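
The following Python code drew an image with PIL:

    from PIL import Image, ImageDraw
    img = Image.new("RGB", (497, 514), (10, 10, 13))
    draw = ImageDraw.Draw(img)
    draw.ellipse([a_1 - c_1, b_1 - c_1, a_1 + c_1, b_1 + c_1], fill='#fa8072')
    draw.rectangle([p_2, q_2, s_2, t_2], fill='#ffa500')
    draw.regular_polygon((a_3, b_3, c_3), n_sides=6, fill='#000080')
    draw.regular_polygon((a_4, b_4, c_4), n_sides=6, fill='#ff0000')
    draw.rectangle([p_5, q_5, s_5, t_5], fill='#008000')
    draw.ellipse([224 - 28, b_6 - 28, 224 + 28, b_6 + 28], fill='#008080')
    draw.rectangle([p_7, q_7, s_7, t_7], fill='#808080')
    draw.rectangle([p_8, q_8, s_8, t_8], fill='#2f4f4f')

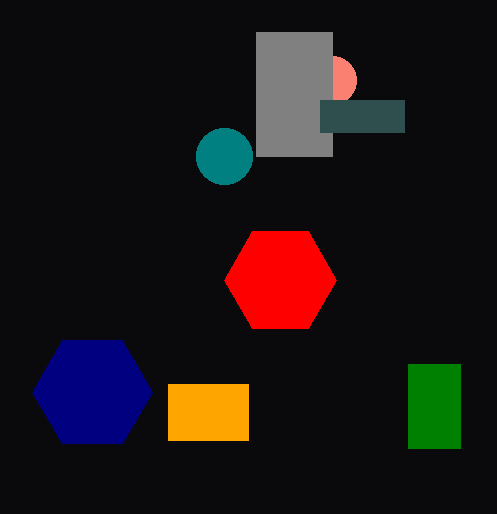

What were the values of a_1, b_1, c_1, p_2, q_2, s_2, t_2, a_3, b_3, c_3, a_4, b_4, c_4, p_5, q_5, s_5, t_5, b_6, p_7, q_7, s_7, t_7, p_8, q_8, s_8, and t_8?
a_1 = 332, b_1 = 80, c_1 = 24, p_2 = 168, q_2 = 384, s_2 = 248, t_2 = 440, a_3 = 92, b_3 = 392, c_3 = 60, a_4 = 280, b_4 = 280, c_4 = 56, p_5 = 408, q_5 = 364, s_5 = 460, t_5 = 448, b_6 = 156, p_7 = 256, q_7 = 32, s_7 = 332, t_7 = 156, p_8 = 320, q_8 = 100, s_8 = 404, t_8 = 132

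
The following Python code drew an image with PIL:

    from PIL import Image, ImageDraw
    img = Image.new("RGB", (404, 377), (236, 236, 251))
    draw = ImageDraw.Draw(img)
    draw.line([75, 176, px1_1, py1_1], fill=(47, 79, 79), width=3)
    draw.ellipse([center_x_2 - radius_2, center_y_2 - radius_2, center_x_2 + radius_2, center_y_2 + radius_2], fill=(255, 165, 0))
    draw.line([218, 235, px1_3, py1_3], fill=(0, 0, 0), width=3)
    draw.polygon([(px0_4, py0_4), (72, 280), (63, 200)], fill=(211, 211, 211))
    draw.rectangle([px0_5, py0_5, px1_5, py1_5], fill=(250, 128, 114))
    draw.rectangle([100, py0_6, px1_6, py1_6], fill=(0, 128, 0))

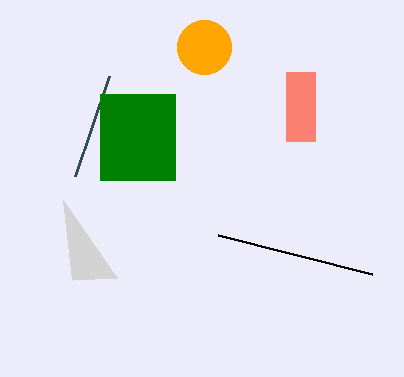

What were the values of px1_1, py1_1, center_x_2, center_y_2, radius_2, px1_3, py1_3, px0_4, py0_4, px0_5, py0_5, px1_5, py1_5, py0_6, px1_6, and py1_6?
px1_1 = 109
py1_1 = 76
center_x_2 = 204
center_y_2 = 47
radius_2 = 27
px1_3 = 372
py1_3 = 274
px0_4 = 117
py0_4 = 278
px0_5 = 286
py0_5 = 72
px1_5 = 315
py1_5 = 141
py0_6 = 94
px1_6 = 175
py1_6 = 180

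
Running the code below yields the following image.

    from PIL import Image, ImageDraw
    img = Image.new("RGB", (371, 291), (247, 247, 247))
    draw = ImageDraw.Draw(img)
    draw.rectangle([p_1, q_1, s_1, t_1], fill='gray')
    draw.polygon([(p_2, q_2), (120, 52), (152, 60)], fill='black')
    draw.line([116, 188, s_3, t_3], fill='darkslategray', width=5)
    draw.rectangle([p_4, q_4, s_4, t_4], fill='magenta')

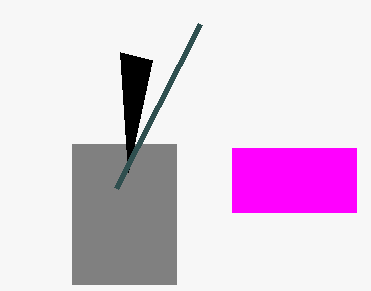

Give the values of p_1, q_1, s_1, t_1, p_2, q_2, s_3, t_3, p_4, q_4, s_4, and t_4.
p_1 = 72, q_1 = 144, s_1 = 176, t_1 = 284, p_2 = 128, q_2 = 172, s_3 = 200, t_3 = 24, p_4 = 232, q_4 = 148, s_4 = 356, t_4 = 212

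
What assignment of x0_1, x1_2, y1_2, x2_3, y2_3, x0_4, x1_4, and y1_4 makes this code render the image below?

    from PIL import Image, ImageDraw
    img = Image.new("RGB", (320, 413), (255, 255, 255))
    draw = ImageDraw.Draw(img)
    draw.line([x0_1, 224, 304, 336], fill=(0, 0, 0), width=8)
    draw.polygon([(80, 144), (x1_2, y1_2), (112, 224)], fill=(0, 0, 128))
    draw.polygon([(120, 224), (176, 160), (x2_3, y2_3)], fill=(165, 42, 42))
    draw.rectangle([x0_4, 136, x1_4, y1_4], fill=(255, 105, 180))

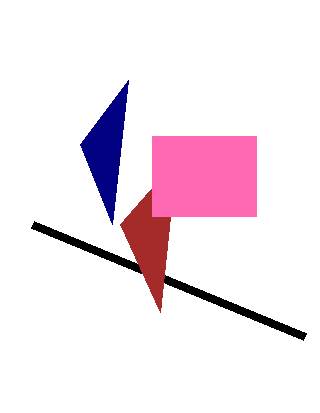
x0_1 = 32, x1_2 = 128, y1_2 = 80, x2_3 = 160, y2_3 = 312, x0_4 = 152, x1_4 = 256, y1_4 = 216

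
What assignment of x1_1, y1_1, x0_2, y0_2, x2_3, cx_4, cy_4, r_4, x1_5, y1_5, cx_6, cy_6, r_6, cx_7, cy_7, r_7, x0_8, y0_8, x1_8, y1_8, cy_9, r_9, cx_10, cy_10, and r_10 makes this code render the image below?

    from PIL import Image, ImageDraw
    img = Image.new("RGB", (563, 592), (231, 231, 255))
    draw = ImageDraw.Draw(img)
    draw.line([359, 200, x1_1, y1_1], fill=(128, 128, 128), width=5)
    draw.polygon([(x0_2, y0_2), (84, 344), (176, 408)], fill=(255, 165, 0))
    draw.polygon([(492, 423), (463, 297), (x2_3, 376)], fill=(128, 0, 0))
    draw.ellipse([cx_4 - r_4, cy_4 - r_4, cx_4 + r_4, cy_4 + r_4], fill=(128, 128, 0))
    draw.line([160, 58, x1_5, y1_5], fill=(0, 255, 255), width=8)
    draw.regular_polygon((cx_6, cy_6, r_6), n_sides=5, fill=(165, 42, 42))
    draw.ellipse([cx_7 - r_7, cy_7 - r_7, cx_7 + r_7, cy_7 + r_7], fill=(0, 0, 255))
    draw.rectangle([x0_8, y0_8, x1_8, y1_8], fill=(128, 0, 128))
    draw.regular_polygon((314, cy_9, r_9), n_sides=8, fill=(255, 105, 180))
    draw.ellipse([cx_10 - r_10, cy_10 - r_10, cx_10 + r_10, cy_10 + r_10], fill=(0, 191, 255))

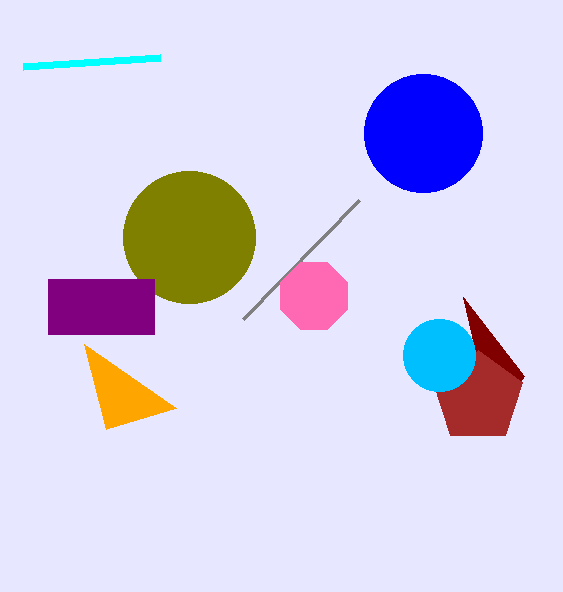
x1_1 = 243, y1_1 = 319, x0_2 = 106, y0_2 = 429, x2_3 = 524, cx_4 = 189, cy_4 = 237, r_4 = 66, x1_5 = 23, y1_5 = 67, cx_6 = 478, cy_6 = 397, r_6 = 47, cx_7 = 423, cy_7 = 133, r_7 = 59, x0_8 = 48, y0_8 = 279, x1_8 = 154, y1_8 = 334, cy_9 = 296, r_9 = 36, cx_10 = 439, cy_10 = 355, r_10 = 36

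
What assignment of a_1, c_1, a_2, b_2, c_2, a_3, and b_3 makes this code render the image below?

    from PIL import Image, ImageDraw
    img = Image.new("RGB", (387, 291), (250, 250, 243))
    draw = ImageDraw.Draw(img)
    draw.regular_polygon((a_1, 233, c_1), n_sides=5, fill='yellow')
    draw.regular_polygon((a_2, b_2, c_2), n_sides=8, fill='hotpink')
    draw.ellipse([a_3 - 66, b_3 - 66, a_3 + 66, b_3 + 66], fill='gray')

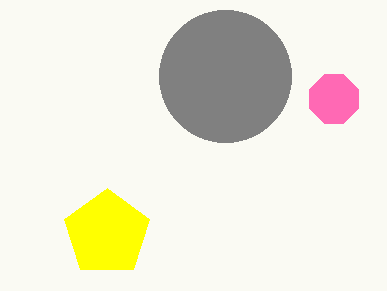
a_1 = 107
c_1 = 45
a_2 = 334
b_2 = 99
c_2 = 26
a_3 = 225
b_3 = 76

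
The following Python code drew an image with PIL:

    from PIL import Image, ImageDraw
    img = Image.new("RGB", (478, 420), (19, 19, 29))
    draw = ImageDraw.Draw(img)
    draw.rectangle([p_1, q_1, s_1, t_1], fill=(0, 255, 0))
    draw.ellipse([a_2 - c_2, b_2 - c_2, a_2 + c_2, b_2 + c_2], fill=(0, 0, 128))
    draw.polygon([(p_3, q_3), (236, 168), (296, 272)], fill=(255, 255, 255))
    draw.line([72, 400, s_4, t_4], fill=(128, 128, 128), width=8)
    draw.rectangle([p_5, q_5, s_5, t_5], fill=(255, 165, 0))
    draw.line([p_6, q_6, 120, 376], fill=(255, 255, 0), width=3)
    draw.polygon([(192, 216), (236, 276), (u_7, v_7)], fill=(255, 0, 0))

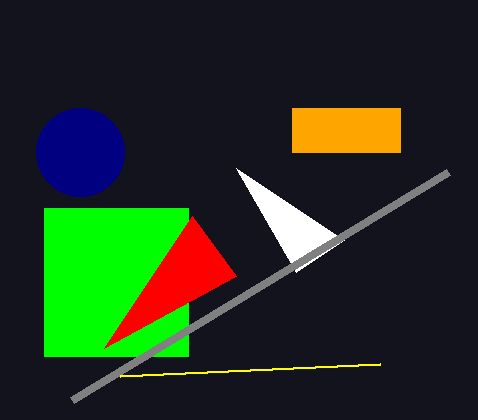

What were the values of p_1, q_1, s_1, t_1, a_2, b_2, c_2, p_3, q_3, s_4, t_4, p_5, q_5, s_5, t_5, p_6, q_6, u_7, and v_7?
p_1 = 44; q_1 = 208; s_1 = 188; t_1 = 356; a_2 = 80; b_2 = 152; c_2 = 44; p_3 = 344; q_3 = 240; s_4 = 448; t_4 = 172; p_5 = 292; q_5 = 108; s_5 = 400; t_5 = 152; p_6 = 380; q_6 = 364; u_7 = 104; v_7 = 348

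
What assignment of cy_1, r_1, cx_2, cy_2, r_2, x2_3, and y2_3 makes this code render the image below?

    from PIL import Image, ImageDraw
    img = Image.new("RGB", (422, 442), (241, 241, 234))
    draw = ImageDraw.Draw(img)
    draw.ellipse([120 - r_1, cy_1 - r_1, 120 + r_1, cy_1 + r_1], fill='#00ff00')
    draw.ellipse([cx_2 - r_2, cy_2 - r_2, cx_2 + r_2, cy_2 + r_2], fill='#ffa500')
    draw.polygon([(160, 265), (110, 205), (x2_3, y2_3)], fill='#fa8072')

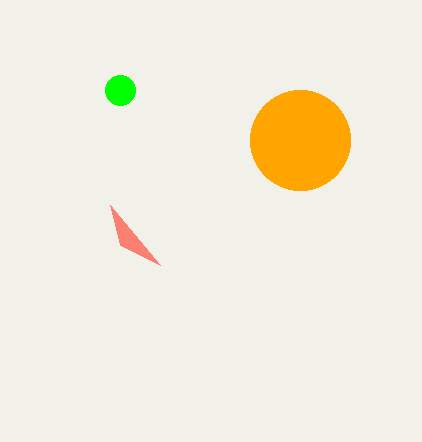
cy_1 = 90; r_1 = 15; cx_2 = 300; cy_2 = 140; r_2 = 50; x2_3 = 120; y2_3 = 245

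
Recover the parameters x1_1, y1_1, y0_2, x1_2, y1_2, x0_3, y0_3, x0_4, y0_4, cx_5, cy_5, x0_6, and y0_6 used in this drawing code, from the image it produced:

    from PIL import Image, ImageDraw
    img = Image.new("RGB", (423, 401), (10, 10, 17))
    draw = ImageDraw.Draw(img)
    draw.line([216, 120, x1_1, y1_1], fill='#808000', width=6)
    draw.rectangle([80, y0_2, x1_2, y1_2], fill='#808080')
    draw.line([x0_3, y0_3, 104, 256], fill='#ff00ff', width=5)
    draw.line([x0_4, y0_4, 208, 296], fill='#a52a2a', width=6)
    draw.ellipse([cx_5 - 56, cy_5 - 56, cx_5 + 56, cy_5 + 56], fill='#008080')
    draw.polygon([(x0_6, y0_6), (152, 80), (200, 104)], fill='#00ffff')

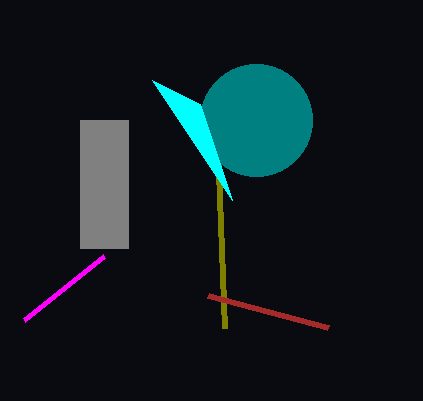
x1_1 = 224, y1_1 = 328, y0_2 = 120, x1_2 = 128, y1_2 = 248, x0_3 = 24, y0_3 = 320, x0_4 = 328, y0_4 = 328, cx_5 = 256, cy_5 = 120, x0_6 = 232, y0_6 = 200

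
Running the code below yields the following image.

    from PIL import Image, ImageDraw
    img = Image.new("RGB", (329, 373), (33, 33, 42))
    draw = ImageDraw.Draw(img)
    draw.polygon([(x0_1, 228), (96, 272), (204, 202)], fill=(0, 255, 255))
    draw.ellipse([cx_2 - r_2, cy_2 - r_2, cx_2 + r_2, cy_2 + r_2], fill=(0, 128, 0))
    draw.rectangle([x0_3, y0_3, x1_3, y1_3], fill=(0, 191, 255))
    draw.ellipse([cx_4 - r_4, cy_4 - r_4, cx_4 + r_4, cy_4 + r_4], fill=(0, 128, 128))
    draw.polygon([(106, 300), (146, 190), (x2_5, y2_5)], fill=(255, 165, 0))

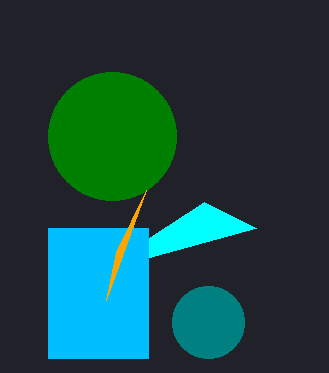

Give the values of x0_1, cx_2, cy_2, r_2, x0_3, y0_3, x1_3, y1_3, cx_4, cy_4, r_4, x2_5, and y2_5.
x0_1 = 256
cx_2 = 112
cy_2 = 136
r_2 = 64
x0_3 = 48
y0_3 = 228
x1_3 = 148
y1_3 = 358
cx_4 = 208
cy_4 = 322
r_4 = 36
x2_5 = 116
y2_5 = 252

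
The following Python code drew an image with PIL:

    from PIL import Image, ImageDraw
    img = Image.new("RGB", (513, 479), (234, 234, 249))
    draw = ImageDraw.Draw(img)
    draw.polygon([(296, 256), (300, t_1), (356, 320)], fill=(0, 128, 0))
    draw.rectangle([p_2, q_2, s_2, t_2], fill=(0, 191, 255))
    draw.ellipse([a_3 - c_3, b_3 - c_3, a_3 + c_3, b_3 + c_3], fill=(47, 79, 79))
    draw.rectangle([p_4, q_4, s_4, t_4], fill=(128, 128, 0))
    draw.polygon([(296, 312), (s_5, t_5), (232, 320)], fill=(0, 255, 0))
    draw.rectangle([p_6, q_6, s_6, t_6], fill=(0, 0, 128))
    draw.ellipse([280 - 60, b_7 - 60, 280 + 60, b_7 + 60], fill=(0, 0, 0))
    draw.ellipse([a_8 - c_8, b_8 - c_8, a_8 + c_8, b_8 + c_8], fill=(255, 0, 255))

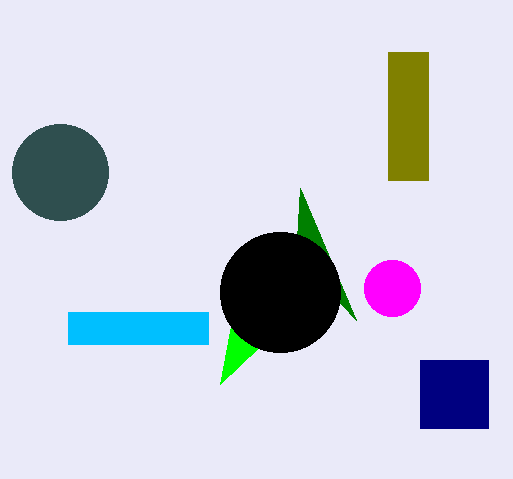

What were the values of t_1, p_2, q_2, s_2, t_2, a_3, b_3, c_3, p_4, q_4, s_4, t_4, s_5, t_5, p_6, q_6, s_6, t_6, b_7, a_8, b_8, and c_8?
t_1 = 188; p_2 = 68; q_2 = 312; s_2 = 208; t_2 = 344; a_3 = 60; b_3 = 172; c_3 = 48; p_4 = 388; q_4 = 52; s_4 = 428; t_4 = 180; s_5 = 220; t_5 = 384; p_6 = 420; q_6 = 360; s_6 = 488; t_6 = 428; b_7 = 292; a_8 = 392; b_8 = 288; c_8 = 28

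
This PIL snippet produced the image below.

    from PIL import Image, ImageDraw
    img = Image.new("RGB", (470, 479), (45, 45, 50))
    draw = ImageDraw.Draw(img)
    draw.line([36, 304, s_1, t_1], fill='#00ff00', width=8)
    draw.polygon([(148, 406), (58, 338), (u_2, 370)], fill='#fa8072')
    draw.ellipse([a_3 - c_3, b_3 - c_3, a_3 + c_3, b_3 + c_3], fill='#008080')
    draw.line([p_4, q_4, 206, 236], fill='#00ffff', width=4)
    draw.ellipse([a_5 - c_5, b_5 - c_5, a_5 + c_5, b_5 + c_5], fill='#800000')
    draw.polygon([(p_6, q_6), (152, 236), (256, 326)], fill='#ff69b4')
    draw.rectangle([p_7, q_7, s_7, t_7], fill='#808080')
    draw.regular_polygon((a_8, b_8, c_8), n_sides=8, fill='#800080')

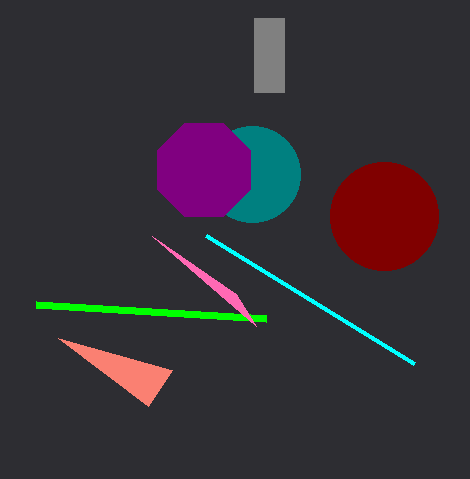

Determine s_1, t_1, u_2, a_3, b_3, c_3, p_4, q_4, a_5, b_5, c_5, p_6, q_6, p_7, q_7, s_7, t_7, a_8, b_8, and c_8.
s_1 = 266
t_1 = 318
u_2 = 172
a_3 = 252
b_3 = 174
c_3 = 48
p_4 = 414
q_4 = 364
a_5 = 384
b_5 = 216
c_5 = 54
p_6 = 236
q_6 = 294
p_7 = 254
q_7 = 18
s_7 = 284
t_7 = 92
a_8 = 204
b_8 = 170
c_8 = 50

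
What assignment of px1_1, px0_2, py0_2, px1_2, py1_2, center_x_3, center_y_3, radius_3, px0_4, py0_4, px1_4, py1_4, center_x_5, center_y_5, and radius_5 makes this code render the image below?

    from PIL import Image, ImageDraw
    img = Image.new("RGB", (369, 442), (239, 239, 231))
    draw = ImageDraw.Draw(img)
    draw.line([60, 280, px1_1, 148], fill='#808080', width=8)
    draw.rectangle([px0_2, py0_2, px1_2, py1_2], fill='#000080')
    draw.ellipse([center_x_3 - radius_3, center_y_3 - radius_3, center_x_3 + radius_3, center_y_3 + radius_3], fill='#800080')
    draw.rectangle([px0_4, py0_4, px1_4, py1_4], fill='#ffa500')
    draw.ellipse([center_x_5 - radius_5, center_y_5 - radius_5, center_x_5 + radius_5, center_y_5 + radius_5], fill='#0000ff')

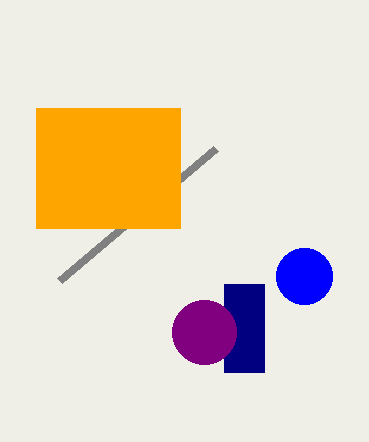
px1_1 = 216, px0_2 = 224, py0_2 = 284, px1_2 = 264, py1_2 = 372, center_x_3 = 204, center_y_3 = 332, radius_3 = 32, px0_4 = 36, py0_4 = 108, px1_4 = 180, py1_4 = 228, center_x_5 = 304, center_y_5 = 276, radius_5 = 28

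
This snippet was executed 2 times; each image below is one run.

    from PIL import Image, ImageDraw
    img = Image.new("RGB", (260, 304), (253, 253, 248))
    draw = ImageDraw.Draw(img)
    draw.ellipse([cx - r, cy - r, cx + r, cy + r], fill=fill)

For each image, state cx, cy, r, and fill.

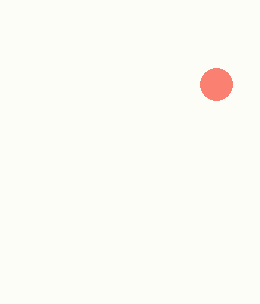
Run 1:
cx = 216; cy = 84; r = 16; fill = 'salmon'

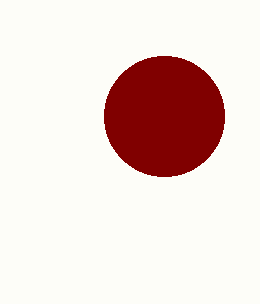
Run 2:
cx = 164; cy = 116; r = 60; fill = 'maroon'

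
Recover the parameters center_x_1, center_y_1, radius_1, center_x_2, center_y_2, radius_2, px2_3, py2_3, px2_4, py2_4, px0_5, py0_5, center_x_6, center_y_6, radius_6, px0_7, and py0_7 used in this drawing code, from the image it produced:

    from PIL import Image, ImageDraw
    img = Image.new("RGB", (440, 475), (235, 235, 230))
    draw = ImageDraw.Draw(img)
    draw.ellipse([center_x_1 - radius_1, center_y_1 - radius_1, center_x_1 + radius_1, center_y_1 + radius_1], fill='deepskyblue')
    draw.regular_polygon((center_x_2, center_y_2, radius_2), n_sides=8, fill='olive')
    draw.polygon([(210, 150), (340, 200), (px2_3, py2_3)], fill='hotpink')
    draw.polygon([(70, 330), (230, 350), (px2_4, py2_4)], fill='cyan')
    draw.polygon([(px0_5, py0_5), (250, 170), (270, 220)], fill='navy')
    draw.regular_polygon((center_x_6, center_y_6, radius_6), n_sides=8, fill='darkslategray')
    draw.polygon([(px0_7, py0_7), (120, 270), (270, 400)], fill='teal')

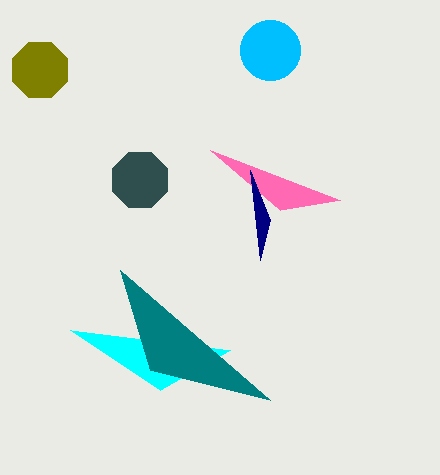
center_x_1 = 270; center_y_1 = 50; radius_1 = 30; center_x_2 = 40; center_y_2 = 70; radius_2 = 30; px2_3 = 280; py2_3 = 210; px2_4 = 160; py2_4 = 390; px0_5 = 260; py0_5 = 260; center_x_6 = 140; center_y_6 = 180; radius_6 = 30; px0_7 = 150; py0_7 = 370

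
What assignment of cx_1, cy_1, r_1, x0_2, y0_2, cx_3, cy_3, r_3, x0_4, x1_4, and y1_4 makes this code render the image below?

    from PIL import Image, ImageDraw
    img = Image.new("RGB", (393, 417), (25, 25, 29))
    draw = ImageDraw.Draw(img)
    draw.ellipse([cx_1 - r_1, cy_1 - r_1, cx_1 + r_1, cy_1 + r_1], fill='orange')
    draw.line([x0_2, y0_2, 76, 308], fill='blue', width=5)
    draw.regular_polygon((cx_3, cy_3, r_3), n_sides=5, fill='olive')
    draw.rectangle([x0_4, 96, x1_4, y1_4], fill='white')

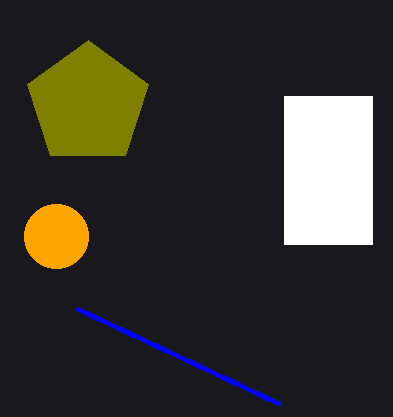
cx_1 = 56
cy_1 = 236
r_1 = 32
x0_2 = 280
y0_2 = 404
cx_3 = 88
cy_3 = 104
r_3 = 64
x0_4 = 284
x1_4 = 372
y1_4 = 244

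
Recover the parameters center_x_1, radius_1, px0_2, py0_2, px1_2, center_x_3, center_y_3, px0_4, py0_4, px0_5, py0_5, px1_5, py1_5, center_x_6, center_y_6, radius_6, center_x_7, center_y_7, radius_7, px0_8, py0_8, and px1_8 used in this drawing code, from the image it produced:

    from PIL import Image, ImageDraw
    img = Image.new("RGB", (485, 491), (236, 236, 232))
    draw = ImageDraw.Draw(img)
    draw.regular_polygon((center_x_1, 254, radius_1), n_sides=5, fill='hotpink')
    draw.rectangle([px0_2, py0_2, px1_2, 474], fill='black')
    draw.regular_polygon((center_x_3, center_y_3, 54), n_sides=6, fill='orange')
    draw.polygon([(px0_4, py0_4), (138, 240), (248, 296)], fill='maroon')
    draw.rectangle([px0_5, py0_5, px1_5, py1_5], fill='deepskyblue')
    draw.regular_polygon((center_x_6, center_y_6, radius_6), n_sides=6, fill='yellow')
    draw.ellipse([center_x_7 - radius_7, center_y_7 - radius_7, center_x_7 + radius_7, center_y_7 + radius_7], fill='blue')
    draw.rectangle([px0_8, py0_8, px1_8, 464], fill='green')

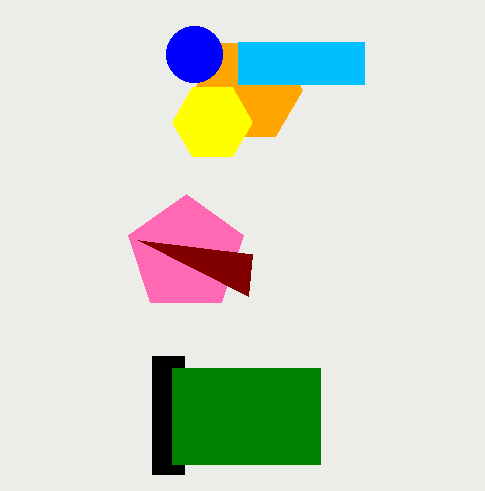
center_x_1 = 186, radius_1 = 60, px0_2 = 152, py0_2 = 356, px1_2 = 184, center_x_3 = 248, center_y_3 = 90, px0_4 = 252, py0_4 = 254, px0_5 = 238, py0_5 = 42, px1_5 = 364, py1_5 = 84, center_x_6 = 212, center_y_6 = 122, radius_6 = 40, center_x_7 = 194, center_y_7 = 54, radius_7 = 28, px0_8 = 172, py0_8 = 368, px1_8 = 320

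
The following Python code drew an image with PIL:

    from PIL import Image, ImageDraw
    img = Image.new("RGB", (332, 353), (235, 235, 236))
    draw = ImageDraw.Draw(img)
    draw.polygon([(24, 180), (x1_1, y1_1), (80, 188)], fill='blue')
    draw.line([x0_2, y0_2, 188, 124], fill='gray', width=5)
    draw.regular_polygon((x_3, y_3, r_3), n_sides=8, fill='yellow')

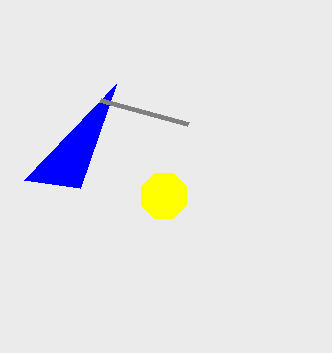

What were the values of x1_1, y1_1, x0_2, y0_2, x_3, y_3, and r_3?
x1_1 = 116, y1_1 = 84, x0_2 = 100, y0_2 = 100, x_3 = 164, y_3 = 196, r_3 = 24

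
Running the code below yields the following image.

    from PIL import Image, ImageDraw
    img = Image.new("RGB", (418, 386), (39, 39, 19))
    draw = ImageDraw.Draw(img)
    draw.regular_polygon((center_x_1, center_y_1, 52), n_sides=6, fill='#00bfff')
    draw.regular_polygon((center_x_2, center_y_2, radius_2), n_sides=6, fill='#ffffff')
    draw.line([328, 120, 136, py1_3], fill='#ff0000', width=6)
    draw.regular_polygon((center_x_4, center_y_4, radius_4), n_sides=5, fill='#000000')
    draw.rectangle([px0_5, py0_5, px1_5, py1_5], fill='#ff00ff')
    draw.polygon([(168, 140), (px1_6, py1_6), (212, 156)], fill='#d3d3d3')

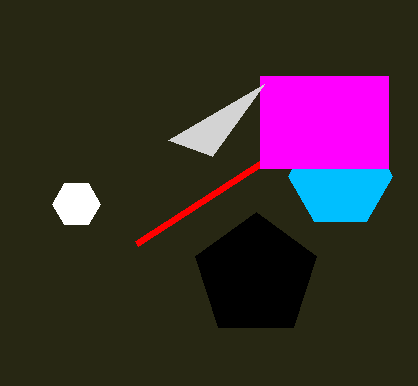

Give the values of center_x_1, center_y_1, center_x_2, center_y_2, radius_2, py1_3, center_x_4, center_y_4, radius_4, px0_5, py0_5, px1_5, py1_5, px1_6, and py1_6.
center_x_1 = 340, center_y_1 = 176, center_x_2 = 76, center_y_2 = 204, radius_2 = 24, py1_3 = 244, center_x_4 = 256, center_y_4 = 276, radius_4 = 64, px0_5 = 260, py0_5 = 76, px1_5 = 388, py1_5 = 168, px1_6 = 264, py1_6 = 84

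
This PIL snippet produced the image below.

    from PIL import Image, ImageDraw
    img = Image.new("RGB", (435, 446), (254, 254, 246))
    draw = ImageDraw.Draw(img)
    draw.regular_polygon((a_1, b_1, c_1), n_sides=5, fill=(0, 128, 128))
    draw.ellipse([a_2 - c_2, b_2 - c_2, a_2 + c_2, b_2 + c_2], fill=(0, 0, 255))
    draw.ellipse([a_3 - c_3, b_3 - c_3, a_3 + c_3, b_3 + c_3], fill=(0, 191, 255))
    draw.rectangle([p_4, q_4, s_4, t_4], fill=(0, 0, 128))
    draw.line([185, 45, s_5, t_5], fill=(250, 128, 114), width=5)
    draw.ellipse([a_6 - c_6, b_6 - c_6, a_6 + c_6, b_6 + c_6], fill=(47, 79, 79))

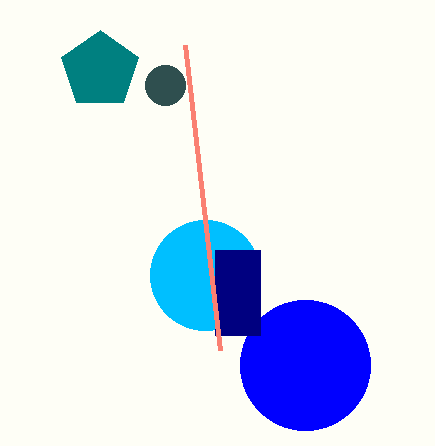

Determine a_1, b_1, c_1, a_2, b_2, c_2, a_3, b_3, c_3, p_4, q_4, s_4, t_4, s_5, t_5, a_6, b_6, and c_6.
a_1 = 100; b_1 = 70; c_1 = 40; a_2 = 305; b_2 = 365; c_2 = 65; a_3 = 205; b_3 = 275; c_3 = 55; p_4 = 215; q_4 = 250; s_4 = 260; t_4 = 335; s_5 = 220; t_5 = 350; a_6 = 165; b_6 = 85; c_6 = 20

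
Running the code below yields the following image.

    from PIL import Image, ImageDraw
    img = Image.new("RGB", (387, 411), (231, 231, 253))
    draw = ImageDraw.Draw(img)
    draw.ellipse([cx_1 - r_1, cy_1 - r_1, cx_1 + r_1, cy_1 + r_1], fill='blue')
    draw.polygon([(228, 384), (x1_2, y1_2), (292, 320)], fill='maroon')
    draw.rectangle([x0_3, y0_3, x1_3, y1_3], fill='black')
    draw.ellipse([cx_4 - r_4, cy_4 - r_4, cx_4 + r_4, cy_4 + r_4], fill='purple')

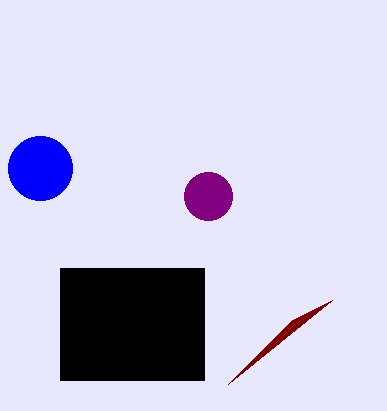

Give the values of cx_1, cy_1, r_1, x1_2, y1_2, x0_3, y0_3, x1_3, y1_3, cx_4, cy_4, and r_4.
cx_1 = 40, cy_1 = 168, r_1 = 32, x1_2 = 332, y1_2 = 300, x0_3 = 60, y0_3 = 268, x1_3 = 204, y1_3 = 380, cx_4 = 208, cy_4 = 196, r_4 = 24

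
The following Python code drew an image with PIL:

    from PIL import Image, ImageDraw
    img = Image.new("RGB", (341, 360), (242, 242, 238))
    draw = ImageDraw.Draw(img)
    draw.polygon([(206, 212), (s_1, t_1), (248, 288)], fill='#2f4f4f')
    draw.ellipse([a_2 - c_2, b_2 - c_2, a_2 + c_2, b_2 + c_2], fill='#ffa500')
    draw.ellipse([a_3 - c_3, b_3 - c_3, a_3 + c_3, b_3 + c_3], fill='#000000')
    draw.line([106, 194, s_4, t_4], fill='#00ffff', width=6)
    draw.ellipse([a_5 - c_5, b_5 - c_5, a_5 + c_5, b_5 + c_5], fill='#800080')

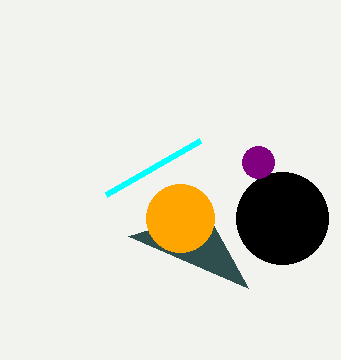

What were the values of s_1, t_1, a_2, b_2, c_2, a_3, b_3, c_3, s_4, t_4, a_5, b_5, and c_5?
s_1 = 128
t_1 = 236
a_2 = 180
b_2 = 218
c_2 = 34
a_3 = 282
b_3 = 218
c_3 = 46
s_4 = 200
t_4 = 140
a_5 = 258
b_5 = 162
c_5 = 16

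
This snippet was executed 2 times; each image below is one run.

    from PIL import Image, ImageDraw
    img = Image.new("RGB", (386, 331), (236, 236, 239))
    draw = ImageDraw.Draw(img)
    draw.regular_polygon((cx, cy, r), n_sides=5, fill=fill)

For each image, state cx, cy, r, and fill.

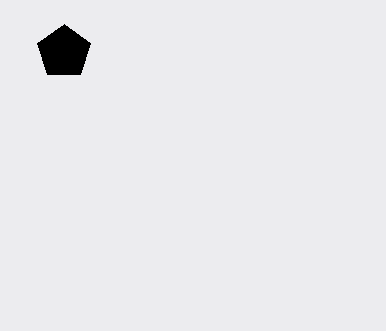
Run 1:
cx = 64
cy = 52
r = 28
fill = 'black'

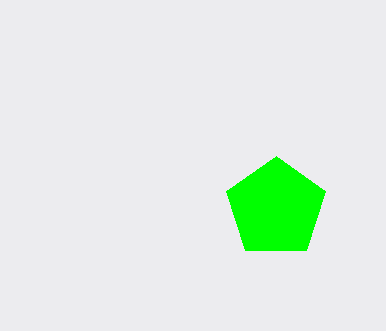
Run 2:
cx = 276; cy = 208; r = 52; fill = 'lime'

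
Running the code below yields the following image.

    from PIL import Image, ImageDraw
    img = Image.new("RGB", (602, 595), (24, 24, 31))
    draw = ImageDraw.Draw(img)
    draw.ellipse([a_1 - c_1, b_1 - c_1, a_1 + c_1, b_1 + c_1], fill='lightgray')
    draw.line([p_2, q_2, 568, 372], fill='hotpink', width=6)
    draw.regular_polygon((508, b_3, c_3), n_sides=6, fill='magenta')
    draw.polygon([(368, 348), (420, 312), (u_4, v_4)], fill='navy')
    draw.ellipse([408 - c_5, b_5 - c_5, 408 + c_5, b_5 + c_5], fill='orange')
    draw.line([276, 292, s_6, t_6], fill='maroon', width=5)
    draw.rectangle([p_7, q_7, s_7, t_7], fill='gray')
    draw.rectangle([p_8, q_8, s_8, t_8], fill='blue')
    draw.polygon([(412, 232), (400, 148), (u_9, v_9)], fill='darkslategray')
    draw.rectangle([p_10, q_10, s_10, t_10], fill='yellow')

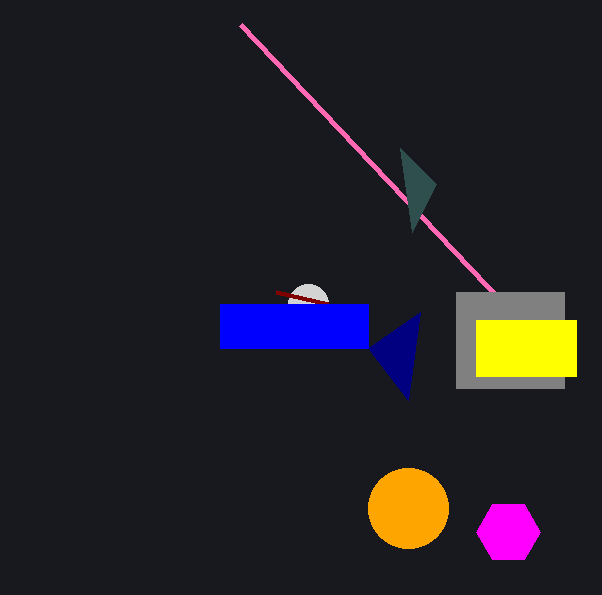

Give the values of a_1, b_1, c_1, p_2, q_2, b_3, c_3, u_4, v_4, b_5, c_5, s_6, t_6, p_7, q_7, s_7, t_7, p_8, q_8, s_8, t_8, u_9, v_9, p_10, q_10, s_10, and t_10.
a_1 = 308
b_1 = 304
c_1 = 20
p_2 = 240
q_2 = 24
b_3 = 532
c_3 = 32
u_4 = 408
v_4 = 400
b_5 = 508
c_5 = 40
s_6 = 328
t_6 = 304
p_7 = 456
q_7 = 292
s_7 = 564
t_7 = 388
p_8 = 220
q_8 = 304
s_8 = 368
t_8 = 348
u_9 = 436
v_9 = 184
p_10 = 476
q_10 = 320
s_10 = 576
t_10 = 376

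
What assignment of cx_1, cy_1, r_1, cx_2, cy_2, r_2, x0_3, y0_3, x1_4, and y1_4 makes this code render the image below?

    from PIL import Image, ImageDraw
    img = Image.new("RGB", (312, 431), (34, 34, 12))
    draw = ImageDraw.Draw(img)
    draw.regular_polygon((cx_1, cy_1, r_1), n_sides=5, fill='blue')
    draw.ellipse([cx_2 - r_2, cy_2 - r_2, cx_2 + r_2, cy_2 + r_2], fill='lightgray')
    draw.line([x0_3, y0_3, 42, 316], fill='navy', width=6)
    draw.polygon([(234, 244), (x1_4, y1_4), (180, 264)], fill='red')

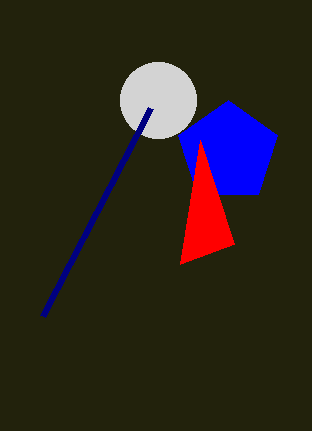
cx_1 = 228; cy_1 = 152; r_1 = 52; cx_2 = 158; cy_2 = 100; r_2 = 38; x0_3 = 150; y0_3 = 108; x1_4 = 200; y1_4 = 140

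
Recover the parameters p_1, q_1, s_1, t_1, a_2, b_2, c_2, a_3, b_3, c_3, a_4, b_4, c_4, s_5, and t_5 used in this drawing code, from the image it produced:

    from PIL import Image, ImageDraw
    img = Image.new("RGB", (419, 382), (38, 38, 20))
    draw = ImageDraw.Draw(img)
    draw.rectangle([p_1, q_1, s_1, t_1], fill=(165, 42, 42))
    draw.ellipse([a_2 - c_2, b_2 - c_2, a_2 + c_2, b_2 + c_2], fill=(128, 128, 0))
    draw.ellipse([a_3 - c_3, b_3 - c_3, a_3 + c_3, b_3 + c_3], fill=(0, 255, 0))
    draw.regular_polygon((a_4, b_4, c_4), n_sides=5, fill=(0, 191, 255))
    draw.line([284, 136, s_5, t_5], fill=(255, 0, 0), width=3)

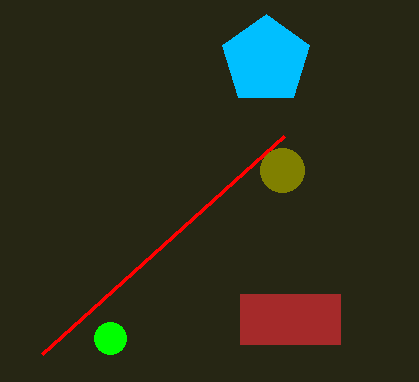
p_1 = 240, q_1 = 294, s_1 = 340, t_1 = 344, a_2 = 282, b_2 = 170, c_2 = 22, a_3 = 110, b_3 = 338, c_3 = 16, a_4 = 266, b_4 = 60, c_4 = 46, s_5 = 42, t_5 = 354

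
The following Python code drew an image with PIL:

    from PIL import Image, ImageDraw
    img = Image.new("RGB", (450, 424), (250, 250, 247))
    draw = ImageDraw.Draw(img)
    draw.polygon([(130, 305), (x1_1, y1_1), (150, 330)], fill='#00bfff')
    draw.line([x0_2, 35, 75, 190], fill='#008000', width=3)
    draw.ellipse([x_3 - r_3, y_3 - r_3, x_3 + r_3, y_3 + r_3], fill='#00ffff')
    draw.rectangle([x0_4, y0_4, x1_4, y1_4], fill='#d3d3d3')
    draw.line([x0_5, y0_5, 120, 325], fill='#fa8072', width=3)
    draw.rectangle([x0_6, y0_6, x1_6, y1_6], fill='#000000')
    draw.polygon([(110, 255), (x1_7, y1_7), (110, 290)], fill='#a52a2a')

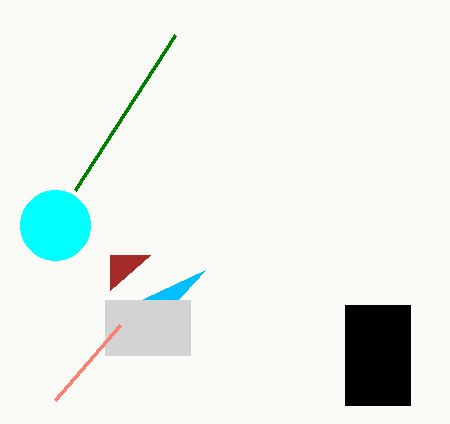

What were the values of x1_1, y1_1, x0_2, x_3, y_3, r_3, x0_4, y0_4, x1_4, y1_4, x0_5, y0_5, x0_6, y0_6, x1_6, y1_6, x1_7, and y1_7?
x1_1 = 205
y1_1 = 270
x0_2 = 175
x_3 = 55
y_3 = 225
r_3 = 35
x0_4 = 105
y0_4 = 300
x1_4 = 190
y1_4 = 355
x0_5 = 55
y0_5 = 400
x0_6 = 345
y0_6 = 305
x1_6 = 410
y1_6 = 405
x1_7 = 150
y1_7 = 255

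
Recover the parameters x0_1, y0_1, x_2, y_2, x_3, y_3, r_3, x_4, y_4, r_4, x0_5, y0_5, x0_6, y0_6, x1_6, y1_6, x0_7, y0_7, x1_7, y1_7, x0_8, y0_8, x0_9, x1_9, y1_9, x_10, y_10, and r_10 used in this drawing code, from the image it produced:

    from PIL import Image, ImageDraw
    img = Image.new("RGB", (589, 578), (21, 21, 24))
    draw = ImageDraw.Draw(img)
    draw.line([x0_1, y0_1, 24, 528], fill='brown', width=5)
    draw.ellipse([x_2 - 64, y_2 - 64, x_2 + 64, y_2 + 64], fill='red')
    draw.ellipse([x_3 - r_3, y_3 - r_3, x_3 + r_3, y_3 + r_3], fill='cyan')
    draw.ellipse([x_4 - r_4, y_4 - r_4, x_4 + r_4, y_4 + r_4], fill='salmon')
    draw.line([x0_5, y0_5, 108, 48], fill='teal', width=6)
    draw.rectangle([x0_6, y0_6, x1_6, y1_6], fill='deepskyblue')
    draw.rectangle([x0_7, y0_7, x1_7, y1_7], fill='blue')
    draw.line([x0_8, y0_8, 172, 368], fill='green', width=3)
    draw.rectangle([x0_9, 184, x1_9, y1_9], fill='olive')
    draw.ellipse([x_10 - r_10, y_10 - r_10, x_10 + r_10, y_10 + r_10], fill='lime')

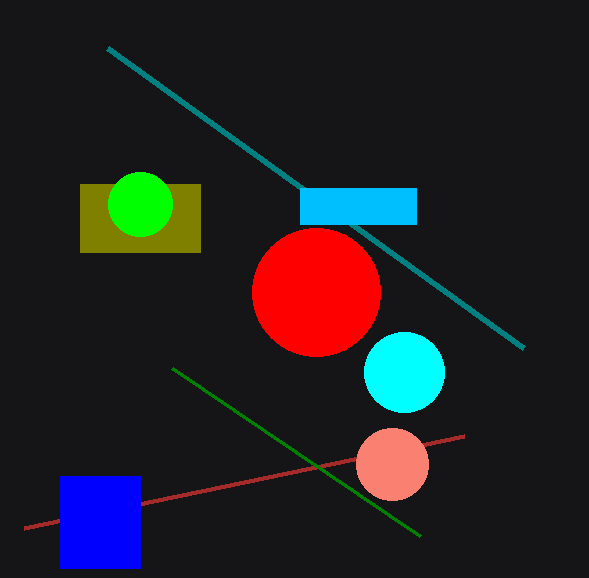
x0_1 = 464, y0_1 = 436, x_2 = 316, y_2 = 292, x_3 = 404, y_3 = 372, r_3 = 40, x_4 = 392, y_4 = 464, r_4 = 36, x0_5 = 524, y0_5 = 348, x0_6 = 300, y0_6 = 188, x1_6 = 416, y1_6 = 224, x0_7 = 60, y0_7 = 476, x1_7 = 140, y1_7 = 568, x0_8 = 420, y0_8 = 536, x0_9 = 80, x1_9 = 200, y1_9 = 252, x_10 = 140, y_10 = 204, r_10 = 32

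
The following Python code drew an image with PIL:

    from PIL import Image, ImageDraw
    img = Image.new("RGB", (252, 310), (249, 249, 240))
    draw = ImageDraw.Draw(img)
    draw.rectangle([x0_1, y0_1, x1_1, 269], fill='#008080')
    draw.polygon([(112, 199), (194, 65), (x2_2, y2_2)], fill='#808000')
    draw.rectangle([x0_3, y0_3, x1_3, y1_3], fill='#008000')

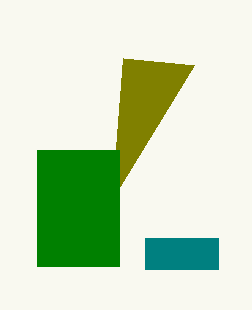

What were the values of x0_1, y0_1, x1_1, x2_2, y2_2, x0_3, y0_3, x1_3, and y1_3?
x0_1 = 145, y0_1 = 238, x1_1 = 218, x2_2 = 123, y2_2 = 58, x0_3 = 37, y0_3 = 150, x1_3 = 119, y1_3 = 266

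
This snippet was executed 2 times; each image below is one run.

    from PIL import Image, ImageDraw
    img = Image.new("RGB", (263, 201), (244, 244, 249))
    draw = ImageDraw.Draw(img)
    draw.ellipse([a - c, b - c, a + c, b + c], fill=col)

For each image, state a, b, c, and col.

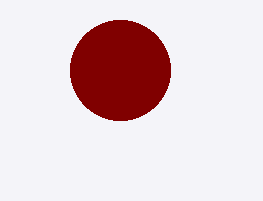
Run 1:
a = 120
b = 70
c = 50
col = 'maroon'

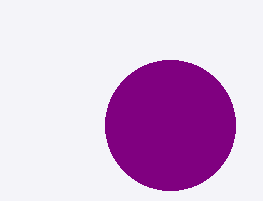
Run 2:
a = 170, b = 125, c = 65, col = 'purple'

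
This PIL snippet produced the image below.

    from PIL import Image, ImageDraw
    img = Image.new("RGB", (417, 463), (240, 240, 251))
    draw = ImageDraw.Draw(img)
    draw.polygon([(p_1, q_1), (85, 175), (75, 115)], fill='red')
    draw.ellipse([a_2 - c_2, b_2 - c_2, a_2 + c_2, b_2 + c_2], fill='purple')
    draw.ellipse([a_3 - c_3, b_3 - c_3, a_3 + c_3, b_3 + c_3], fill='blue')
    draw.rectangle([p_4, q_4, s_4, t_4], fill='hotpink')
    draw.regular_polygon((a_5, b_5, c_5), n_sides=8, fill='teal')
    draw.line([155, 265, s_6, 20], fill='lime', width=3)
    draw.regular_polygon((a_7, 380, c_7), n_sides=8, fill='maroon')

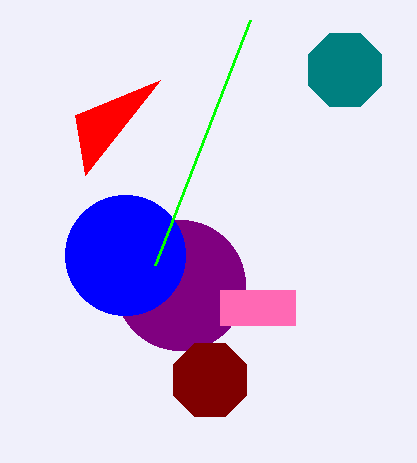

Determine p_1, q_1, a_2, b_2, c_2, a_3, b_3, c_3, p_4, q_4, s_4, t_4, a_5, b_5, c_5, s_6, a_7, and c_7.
p_1 = 160; q_1 = 80; a_2 = 180; b_2 = 285; c_2 = 65; a_3 = 125; b_3 = 255; c_3 = 60; p_4 = 220; q_4 = 290; s_4 = 295; t_4 = 325; a_5 = 345; b_5 = 70; c_5 = 40; s_6 = 250; a_7 = 210; c_7 = 40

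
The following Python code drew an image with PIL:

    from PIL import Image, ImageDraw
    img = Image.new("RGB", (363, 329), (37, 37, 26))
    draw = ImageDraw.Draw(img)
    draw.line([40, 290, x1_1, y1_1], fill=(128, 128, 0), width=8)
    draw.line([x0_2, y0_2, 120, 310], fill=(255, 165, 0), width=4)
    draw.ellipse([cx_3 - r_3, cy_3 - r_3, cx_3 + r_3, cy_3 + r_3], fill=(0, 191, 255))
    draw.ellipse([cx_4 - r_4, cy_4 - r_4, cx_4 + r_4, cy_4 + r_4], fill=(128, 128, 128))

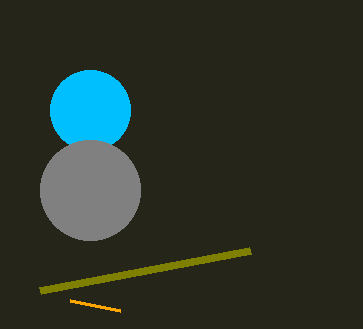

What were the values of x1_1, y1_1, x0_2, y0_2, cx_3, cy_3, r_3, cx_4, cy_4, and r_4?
x1_1 = 250
y1_1 = 250
x0_2 = 70
y0_2 = 300
cx_3 = 90
cy_3 = 110
r_3 = 40
cx_4 = 90
cy_4 = 190
r_4 = 50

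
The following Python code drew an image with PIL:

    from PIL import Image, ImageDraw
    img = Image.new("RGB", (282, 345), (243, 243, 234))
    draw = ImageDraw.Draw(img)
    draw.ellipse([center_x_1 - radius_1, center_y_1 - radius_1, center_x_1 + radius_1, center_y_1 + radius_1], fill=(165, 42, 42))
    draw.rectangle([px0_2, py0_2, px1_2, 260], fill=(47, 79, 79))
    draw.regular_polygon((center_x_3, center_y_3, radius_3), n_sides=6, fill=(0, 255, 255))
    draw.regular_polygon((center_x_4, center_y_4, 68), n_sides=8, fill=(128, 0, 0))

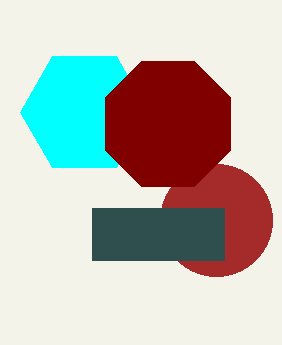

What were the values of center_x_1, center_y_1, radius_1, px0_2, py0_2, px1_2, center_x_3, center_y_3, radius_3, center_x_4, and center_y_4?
center_x_1 = 216; center_y_1 = 220; radius_1 = 56; px0_2 = 92; py0_2 = 208; px1_2 = 224; center_x_3 = 84; center_y_3 = 112; radius_3 = 64; center_x_4 = 168; center_y_4 = 124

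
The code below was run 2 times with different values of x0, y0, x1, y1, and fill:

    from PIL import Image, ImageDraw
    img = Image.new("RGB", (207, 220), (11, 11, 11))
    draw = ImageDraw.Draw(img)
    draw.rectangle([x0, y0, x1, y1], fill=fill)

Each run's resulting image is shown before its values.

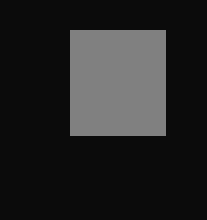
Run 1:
x0 = 70
y0 = 30
x1 = 165
y1 = 135
fill = 'gray'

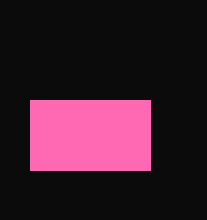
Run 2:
x0 = 30
y0 = 100
x1 = 150
y1 = 170
fill = 'hotpink'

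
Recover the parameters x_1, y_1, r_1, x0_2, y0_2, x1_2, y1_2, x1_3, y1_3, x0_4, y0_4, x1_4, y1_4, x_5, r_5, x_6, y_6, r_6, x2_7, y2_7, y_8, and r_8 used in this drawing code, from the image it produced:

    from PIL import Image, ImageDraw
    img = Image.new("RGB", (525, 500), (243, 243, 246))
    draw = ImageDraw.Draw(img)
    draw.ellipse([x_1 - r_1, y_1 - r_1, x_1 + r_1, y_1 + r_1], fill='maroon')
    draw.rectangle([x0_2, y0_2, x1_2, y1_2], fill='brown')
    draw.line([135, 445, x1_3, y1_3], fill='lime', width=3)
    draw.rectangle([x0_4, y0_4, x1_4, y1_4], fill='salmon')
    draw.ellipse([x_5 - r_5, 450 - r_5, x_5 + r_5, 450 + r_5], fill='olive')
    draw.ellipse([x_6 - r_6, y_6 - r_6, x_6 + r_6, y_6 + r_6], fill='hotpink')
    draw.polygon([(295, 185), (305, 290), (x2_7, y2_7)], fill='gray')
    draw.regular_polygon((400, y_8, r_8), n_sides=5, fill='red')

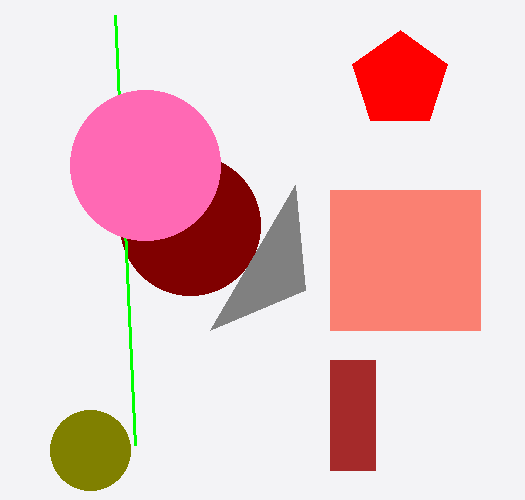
x_1 = 190
y_1 = 225
r_1 = 70
x0_2 = 330
y0_2 = 360
x1_2 = 375
y1_2 = 470
x1_3 = 115
y1_3 = 15
x0_4 = 330
y0_4 = 190
x1_4 = 480
y1_4 = 330
x_5 = 90
r_5 = 40
x_6 = 145
y_6 = 165
r_6 = 75
x2_7 = 210
y2_7 = 330
y_8 = 80
r_8 = 50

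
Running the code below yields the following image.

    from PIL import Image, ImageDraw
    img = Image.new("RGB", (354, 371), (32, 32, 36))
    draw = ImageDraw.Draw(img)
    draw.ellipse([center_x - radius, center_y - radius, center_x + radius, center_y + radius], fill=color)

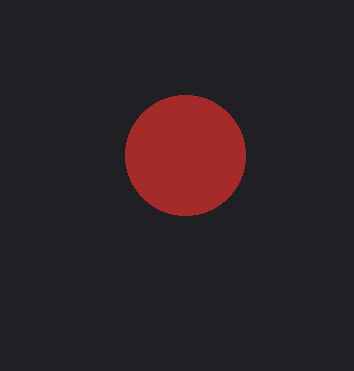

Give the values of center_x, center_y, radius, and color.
center_x = 185, center_y = 155, radius = 60, color = 'brown'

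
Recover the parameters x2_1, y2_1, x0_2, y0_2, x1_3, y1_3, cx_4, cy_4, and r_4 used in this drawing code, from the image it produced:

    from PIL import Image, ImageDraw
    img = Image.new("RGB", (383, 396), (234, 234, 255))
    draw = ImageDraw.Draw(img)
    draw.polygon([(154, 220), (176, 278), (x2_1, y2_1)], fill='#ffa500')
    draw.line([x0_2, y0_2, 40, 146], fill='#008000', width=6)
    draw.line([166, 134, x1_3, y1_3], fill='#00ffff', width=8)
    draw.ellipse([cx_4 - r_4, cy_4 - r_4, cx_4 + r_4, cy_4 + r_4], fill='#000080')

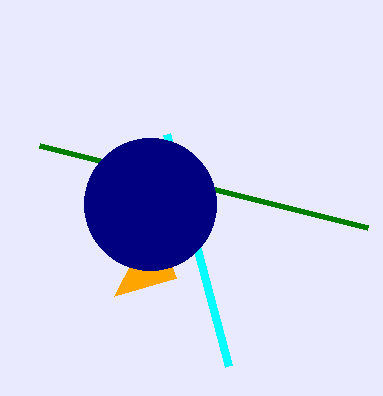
x2_1 = 114
y2_1 = 296
x0_2 = 368
y0_2 = 228
x1_3 = 228
y1_3 = 366
cx_4 = 150
cy_4 = 204
r_4 = 66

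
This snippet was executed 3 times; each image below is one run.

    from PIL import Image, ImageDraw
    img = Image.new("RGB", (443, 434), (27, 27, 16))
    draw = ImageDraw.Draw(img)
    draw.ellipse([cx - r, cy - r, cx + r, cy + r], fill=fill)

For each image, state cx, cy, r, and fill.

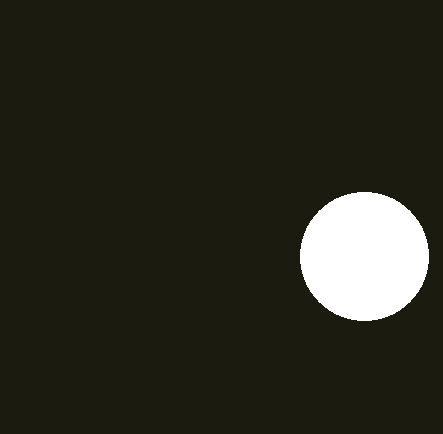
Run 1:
cx = 364, cy = 256, r = 64, fill = 'white'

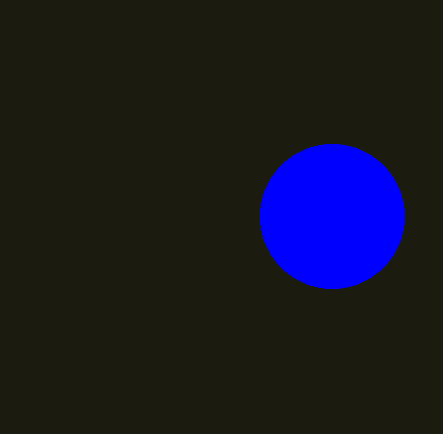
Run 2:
cx = 332; cy = 216; r = 72; fill = 'blue'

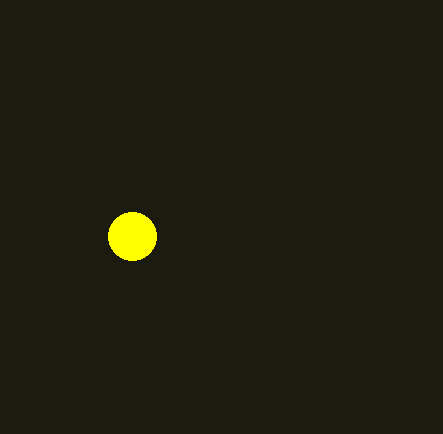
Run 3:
cx = 132
cy = 236
r = 24
fill = 'yellow'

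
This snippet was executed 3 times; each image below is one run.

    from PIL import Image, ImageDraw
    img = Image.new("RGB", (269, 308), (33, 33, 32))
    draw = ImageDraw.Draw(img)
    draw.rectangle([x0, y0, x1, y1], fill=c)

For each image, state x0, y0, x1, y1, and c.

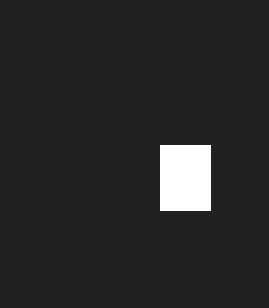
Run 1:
x0 = 160; y0 = 145; x1 = 210; y1 = 210; c = 'white'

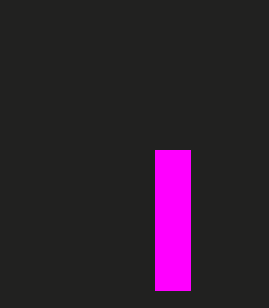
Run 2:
x0 = 155, y0 = 150, x1 = 190, y1 = 290, c = 'magenta'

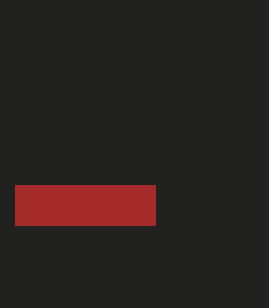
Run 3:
x0 = 15, y0 = 185, x1 = 155, y1 = 225, c = 'brown'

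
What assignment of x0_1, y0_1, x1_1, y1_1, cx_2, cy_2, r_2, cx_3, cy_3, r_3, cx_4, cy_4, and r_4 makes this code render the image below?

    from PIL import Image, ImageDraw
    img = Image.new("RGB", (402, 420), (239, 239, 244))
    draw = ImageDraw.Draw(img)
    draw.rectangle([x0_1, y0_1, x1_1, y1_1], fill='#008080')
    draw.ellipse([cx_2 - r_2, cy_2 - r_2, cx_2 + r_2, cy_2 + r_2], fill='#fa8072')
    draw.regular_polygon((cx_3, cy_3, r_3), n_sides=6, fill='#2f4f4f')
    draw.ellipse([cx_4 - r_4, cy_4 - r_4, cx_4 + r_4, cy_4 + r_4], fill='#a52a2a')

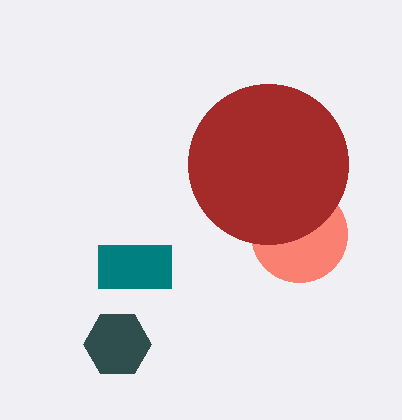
x0_1 = 98, y0_1 = 245, x1_1 = 171, y1_1 = 288, cx_2 = 299, cy_2 = 234, r_2 = 48, cx_3 = 117, cy_3 = 344, r_3 = 34, cx_4 = 268, cy_4 = 164, r_4 = 80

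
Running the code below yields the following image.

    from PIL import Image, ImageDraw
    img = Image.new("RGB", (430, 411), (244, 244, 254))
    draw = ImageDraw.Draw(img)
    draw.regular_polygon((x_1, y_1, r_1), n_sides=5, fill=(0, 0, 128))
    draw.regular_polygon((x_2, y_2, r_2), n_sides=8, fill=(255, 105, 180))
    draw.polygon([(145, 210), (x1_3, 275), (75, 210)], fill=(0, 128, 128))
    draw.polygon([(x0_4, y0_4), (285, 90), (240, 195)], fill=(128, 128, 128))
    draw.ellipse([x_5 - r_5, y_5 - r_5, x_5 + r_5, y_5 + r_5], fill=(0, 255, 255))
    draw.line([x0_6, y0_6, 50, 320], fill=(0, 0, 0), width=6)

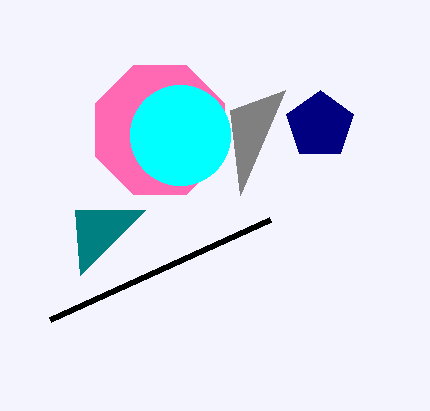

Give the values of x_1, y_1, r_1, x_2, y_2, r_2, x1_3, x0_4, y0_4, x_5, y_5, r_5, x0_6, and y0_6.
x_1 = 320, y_1 = 125, r_1 = 35, x_2 = 160, y_2 = 130, r_2 = 70, x1_3 = 80, x0_4 = 230, y0_4 = 110, x_5 = 180, y_5 = 135, r_5 = 50, x0_6 = 270, y0_6 = 220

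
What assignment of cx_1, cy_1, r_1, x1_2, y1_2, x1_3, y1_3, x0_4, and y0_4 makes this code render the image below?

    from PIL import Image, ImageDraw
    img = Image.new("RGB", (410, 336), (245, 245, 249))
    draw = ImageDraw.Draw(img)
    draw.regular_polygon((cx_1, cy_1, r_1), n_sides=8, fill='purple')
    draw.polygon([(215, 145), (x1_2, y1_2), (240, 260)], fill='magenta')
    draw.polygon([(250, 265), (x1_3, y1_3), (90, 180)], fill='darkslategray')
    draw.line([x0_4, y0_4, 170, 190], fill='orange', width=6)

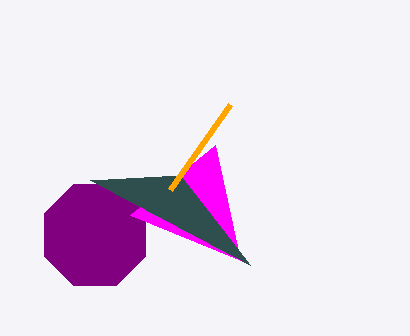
cx_1 = 95; cy_1 = 235; r_1 = 55; x1_2 = 130; y1_2 = 215; x1_3 = 180; y1_3 = 175; x0_4 = 230; y0_4 = 105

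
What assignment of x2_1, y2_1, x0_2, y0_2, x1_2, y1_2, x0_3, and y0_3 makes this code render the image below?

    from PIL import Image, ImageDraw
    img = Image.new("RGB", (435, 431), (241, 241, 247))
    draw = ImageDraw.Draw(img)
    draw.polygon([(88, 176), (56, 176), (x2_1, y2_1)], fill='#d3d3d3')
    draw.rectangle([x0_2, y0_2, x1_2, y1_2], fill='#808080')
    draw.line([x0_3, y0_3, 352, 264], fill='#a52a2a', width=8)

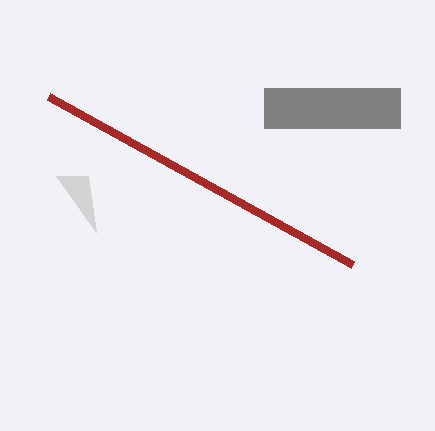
x2_1 = 96; y2_1 = 232; x0_2 = 264; y0_2 = 88; x1_2 = 400; y1_2 = 128; x0_3 = 48; y0_3 = 96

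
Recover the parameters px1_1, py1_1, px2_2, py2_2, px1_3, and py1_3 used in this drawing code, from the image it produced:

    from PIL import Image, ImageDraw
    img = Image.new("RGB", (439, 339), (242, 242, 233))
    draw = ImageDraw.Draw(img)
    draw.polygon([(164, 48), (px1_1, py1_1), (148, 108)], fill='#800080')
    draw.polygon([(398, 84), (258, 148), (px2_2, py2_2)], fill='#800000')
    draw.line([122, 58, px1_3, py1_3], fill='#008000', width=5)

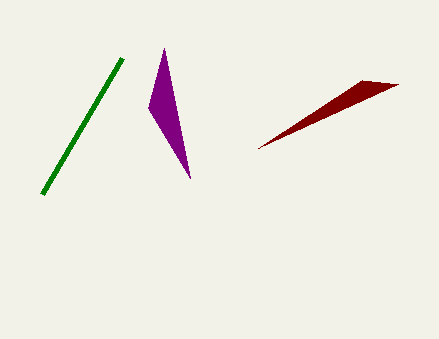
px1_1 = 190
py1_1 = 178
px2_2 = 362
py2_2 = 80
px1_3 = 42
py1_3 = 194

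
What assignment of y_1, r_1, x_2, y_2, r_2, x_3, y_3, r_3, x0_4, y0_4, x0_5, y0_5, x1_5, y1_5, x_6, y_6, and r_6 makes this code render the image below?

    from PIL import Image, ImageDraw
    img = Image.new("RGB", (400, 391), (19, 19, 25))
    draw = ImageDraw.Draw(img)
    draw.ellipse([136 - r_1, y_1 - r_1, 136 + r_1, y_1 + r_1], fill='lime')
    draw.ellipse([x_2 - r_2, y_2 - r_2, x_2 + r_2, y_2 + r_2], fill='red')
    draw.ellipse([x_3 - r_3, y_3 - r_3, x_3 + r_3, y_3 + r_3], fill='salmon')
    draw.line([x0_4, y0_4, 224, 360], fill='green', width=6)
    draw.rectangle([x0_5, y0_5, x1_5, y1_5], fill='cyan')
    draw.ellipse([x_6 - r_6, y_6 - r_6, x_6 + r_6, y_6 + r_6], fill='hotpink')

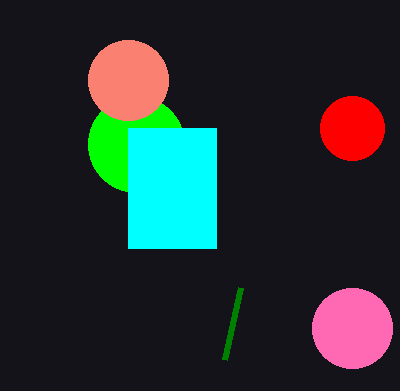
y_1 = 144
r_1 = 48
x_2 = 352
y_2 = 128
r_2 = 32
x_3 = 128
y_3 = 80
r_3 = 40
x0_4 = 240
y0_4 = 288
x0_5 = 128
y0_5 = 128
x1_5 = 216
y1_5 = 248
x_6 = 352
y_6 = 328
r_6 = 40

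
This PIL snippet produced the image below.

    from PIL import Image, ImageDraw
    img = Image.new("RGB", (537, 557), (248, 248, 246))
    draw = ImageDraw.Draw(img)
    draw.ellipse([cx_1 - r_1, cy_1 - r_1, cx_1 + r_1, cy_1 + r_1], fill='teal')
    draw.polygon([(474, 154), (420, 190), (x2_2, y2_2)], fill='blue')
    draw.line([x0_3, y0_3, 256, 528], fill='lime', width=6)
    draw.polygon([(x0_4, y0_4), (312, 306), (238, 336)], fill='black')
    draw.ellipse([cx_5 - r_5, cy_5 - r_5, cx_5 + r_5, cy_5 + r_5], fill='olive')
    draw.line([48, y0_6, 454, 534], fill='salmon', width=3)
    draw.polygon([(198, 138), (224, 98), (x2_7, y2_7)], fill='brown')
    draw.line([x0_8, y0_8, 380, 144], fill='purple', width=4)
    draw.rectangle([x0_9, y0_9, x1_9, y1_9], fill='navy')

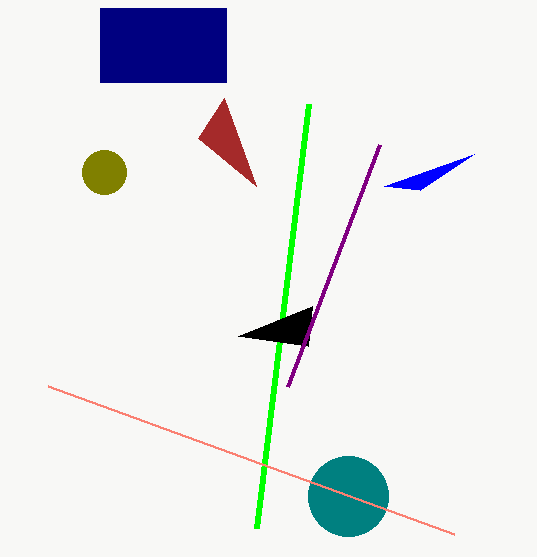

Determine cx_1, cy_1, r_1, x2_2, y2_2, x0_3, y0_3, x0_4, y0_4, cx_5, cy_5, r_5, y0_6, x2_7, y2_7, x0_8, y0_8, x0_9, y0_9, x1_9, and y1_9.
cx_1 = 348, cy_1 = 496, r_1 = 40, x2_2 = 384, y2_2 = 186, x0_3 = 308, y0_3 = 104, x0_4 = 308, y0_4 = 346, cx_5 = 104, cy_5 = 172, r_5 = 22, y0_6 = 386, x2_7 = 256, y2_7 = 186, x0_8 = 288, y0_8 = 386, x0_9 = 100, y0_9 = 8, x1_9 = 226, y1_9 = 82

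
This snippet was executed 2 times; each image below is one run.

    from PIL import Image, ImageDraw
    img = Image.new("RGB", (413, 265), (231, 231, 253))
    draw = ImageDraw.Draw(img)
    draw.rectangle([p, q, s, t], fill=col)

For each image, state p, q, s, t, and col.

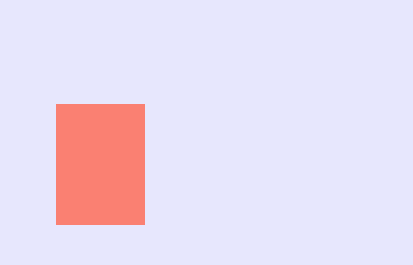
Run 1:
p = 56
q = 104
s = 144
t = 224
col = 'salmon'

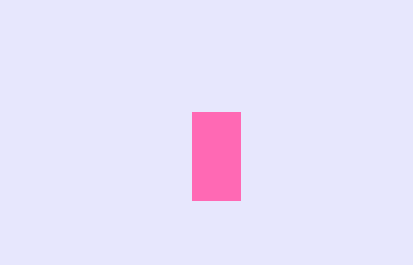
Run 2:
p = 192; q = 112; s = 240; t = 200; col = 'hotpink'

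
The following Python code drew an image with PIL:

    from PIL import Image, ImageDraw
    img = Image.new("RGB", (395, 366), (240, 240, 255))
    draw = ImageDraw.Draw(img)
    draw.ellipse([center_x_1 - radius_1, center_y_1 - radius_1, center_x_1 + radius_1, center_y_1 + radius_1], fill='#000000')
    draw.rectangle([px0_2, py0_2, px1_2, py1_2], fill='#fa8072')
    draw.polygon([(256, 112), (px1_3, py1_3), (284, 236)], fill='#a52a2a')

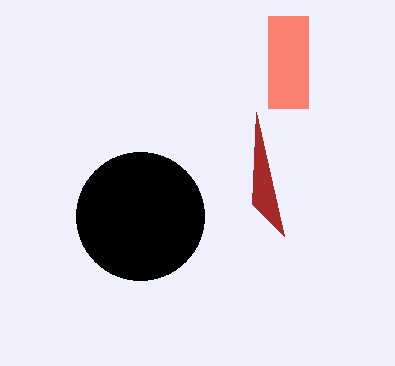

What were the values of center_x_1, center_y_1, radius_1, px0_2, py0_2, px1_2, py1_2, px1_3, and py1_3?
center_x_1 = 140
center_y_1 = 216
radius_1 = 64
px0_2 = 268
py0_2 = 16
px1_2 = 308
py1_2 = 108
px1_3 = 252
py1_3 = 204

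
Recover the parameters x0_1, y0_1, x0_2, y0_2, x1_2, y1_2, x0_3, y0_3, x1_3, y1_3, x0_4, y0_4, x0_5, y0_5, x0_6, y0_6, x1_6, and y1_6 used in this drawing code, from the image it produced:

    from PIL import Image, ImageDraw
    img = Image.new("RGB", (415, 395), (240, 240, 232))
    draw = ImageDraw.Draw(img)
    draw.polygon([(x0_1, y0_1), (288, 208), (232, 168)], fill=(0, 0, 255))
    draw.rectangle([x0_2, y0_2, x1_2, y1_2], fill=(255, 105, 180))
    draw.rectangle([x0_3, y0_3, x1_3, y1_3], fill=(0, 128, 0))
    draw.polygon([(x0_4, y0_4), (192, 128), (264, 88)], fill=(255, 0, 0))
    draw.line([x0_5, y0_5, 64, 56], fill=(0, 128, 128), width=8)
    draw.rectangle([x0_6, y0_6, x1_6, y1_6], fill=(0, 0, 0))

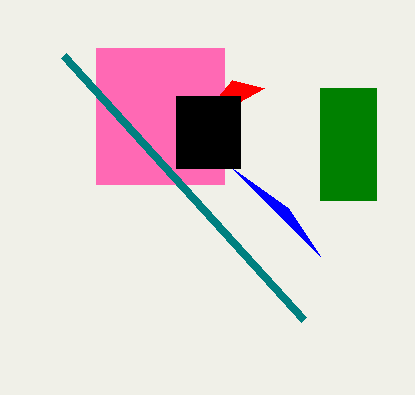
x0_1 = 320
y0_1 = 256
x0_2 = 96
y0_2 = 48
x1_2 = 224
y1_2 = 184
x0_3 = 320
y0_3 = 88
x1_3 = 376
y1_3 = 200
x0_4 = 232
y0_4 = 80
x0_5 = 304
y0_5 = 320
x0_6 = 176
y0_6 = 96
x1_6 = 240
y1_6 = 168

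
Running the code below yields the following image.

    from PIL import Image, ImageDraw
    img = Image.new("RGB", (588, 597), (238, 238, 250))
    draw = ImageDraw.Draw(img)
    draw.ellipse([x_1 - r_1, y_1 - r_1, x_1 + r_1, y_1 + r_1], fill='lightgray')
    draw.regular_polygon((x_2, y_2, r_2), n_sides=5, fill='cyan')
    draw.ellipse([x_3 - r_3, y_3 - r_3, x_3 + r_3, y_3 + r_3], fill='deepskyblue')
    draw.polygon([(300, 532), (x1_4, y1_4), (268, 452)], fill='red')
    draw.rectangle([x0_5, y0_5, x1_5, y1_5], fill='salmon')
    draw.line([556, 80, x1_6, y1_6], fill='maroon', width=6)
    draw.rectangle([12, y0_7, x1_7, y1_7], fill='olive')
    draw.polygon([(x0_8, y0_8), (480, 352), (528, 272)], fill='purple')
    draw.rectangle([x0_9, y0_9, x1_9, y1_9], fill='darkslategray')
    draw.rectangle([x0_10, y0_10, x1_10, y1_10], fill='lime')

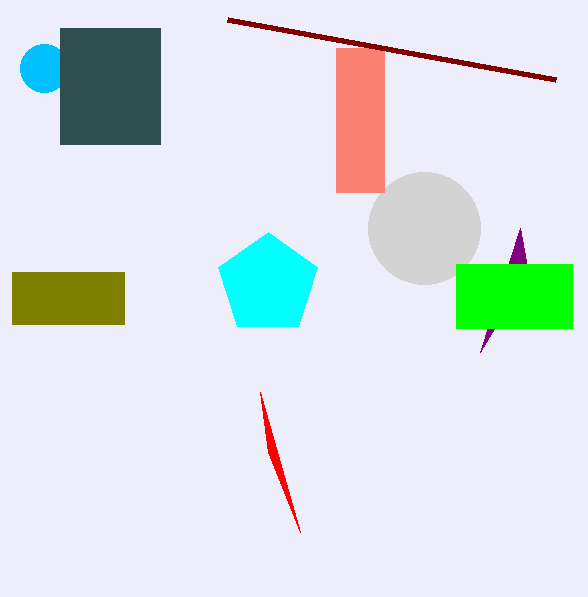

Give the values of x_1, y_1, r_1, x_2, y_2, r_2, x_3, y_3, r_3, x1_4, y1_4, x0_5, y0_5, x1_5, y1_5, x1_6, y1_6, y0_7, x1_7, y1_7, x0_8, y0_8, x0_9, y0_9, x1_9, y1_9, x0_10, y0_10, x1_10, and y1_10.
x_1 = 424, y_1 = 228, r_1 = 56, x_2 = 268, y_2 = 284, r_2 = 52, x_3 = 44, y_3 = 68, r_3 = 24, x1_4 = 260, y1_4 = 392, x0_5 = 336, y0_5 = 48, x1_5 = 384, y1_5 = 192, x1_6 = 228, y1_6 = 20, y0_7 = 272, x1_7 = 124, y1_7 = 324, x0_8 = 520, y0_8 = 228, x0_9 = 60, y0_9 = 28, x1_9 = 160, y1_9 = 144, x0_10 = 456, y0_10 = 264, x1_10 = 572, y1_10 = 328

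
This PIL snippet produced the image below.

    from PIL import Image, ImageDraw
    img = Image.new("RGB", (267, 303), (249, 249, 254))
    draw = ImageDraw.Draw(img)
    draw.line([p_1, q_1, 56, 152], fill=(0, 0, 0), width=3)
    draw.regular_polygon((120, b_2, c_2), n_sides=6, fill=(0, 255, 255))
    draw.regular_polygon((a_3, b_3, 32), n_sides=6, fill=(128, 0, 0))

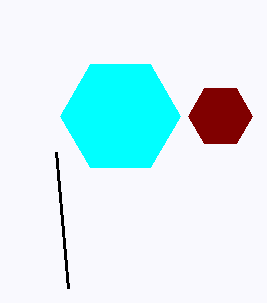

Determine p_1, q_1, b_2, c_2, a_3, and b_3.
p_1 = 68
q_1 = 288
b_2 = 116
c_2 = 60
a_3 = 220
b_3 = 116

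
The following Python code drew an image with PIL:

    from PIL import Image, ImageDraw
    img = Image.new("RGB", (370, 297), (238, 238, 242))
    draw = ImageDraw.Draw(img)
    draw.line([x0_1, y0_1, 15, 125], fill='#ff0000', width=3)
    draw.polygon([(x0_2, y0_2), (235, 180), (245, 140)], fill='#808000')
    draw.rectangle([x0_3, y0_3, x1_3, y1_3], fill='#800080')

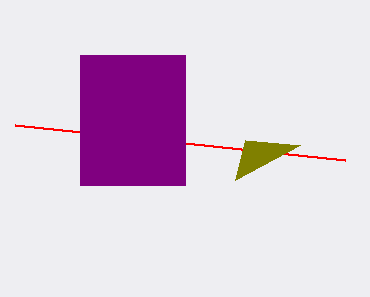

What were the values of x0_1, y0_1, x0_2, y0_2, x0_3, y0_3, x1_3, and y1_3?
x0_1 = 345; y0_1 = 160; x0_2 = 300; y0_2 = 145; x0_3 = 80; y0_3 = 55; x1_3 = 185; y1_3 = 185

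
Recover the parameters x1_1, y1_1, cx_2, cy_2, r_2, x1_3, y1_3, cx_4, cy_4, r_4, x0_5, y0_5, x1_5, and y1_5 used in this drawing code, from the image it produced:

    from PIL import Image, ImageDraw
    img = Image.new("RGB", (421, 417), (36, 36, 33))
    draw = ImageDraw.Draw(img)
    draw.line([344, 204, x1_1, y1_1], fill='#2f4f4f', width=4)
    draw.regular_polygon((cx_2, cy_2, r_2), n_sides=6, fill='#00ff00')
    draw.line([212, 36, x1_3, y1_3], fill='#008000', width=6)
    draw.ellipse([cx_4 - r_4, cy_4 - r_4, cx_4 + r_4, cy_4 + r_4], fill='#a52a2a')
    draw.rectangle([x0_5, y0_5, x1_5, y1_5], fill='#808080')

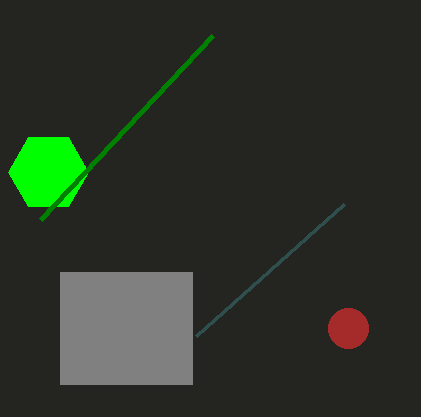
x1_1 = 196; y1_1 = 336; cx_2 = 48; cy_2 = 172; r_2 = 40; x1_3 = 40; y1_3 = 220; cx_4 = 348; cy_4 = 328; r_4 = 20; x0_5 = 60; y0_5 = 272; x1_5 = 192; y1_5 = 384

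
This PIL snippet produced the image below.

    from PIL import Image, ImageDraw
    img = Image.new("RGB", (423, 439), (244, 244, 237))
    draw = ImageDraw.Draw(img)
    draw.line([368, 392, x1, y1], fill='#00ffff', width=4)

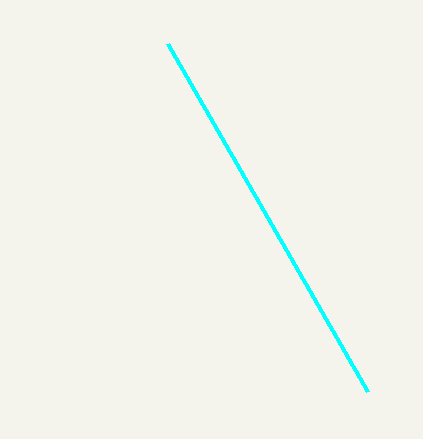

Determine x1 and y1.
x1 = 168, y1 = 44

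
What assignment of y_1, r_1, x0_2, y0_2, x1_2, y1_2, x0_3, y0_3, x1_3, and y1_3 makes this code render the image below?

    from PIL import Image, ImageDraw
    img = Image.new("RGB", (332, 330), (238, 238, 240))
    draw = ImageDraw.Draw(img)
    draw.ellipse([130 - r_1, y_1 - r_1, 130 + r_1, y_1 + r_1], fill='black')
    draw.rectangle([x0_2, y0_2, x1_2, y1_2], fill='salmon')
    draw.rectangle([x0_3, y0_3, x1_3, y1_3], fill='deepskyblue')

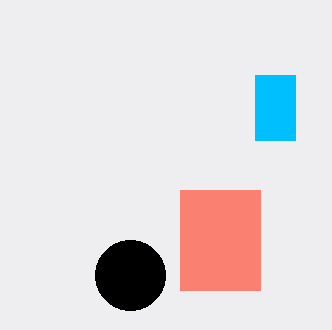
y_1 = 275; r_1 = 35; x0_2 = 180; y0_2 = 190; x1_2 = 260; y1_2 = 290; x0_3 = 255; y0_3 = 75; x1_3 = 295; y1_3 = 140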